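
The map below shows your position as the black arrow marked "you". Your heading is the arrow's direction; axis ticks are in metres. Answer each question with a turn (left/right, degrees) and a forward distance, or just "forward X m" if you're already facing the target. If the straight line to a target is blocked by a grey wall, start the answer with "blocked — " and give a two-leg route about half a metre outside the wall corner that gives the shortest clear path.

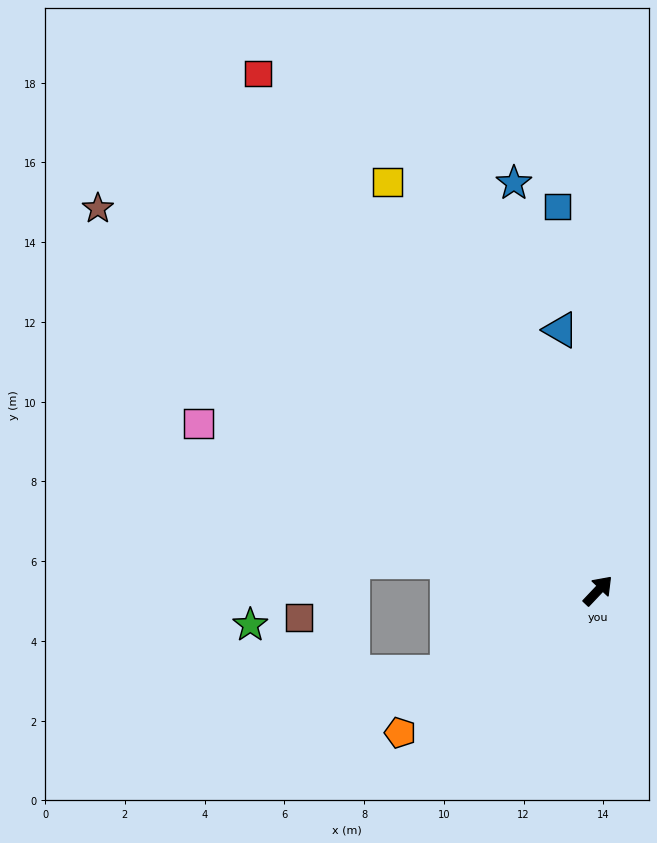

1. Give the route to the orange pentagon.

turn left 169°, forward 6.1 m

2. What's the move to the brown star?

turn left 96°, forward 15.8 m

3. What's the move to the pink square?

turn left 111°, forward 10.9 m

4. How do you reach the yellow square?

turn left 71°, forward 11.5 m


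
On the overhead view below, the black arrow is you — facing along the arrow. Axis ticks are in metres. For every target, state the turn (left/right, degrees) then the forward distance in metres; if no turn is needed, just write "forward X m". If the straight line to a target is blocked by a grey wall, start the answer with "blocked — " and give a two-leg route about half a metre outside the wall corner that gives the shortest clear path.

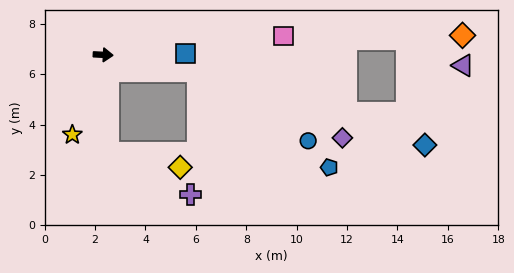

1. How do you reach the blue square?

turn left 4°, forward 3.3 m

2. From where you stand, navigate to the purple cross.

blocked — turn right 84°, forward 3.9 m, then turn left 60°, forward 3.7 m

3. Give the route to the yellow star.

turn right 108°, forward 3.4 m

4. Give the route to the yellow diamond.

blocked — turn right 84°, forward 3.9 m, then turn left 75°, forward 2.9 m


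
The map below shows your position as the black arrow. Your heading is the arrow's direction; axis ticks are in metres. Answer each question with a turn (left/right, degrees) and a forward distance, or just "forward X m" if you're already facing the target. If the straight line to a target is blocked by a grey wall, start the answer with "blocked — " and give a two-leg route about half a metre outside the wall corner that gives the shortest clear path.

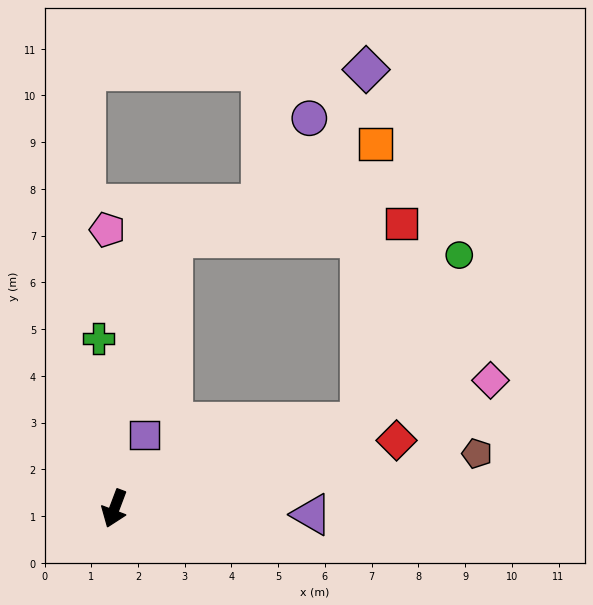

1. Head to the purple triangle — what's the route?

turn left 109°, forward 4.2 m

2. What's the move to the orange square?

blocked — turn left 130°, forward 5.6 m, then turn left 67°, forward 6.0 m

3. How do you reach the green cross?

turn right 154°, forward 3.7 m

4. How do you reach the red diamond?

turn left 124°, forward 6.2 m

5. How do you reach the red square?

blocked — turn left 130°, forward 5.6 m, then turn left 59°, forward 4.4 m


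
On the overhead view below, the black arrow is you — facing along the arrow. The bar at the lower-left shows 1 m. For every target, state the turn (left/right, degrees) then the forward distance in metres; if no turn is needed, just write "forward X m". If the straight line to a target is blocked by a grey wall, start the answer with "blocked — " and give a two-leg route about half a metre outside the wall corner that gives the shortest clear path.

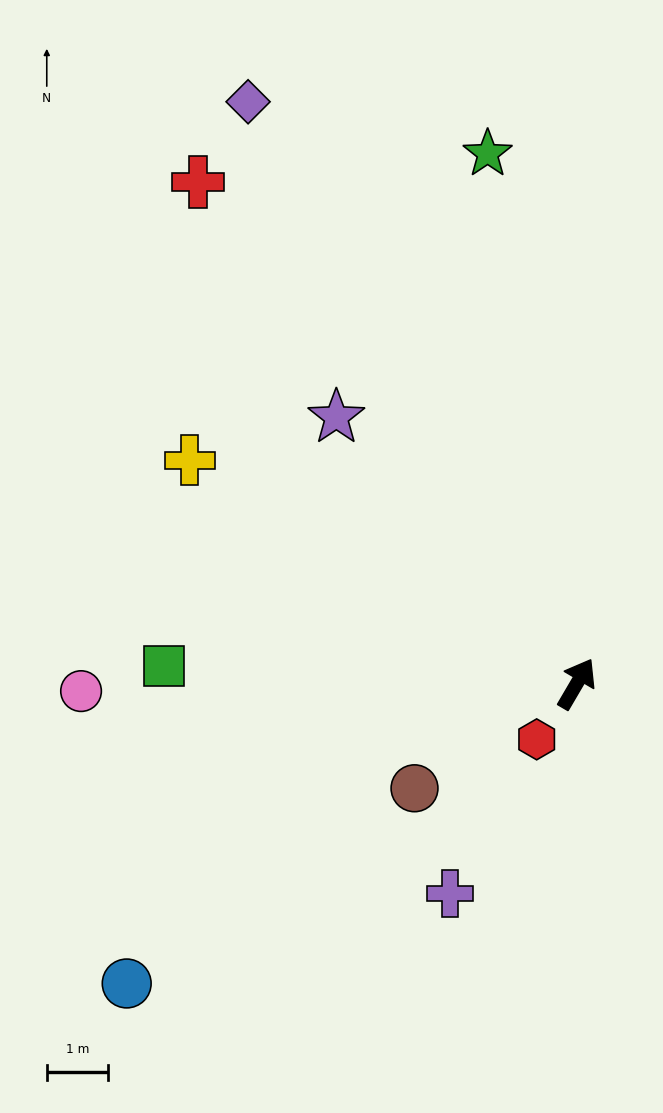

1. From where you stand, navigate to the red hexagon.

turn left 175°, forward 1.1 m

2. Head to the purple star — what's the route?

turn left 72°, forward 5.8 m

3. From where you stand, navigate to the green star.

turn left 40°, forward 8.7 m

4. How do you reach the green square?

turn left 118°, forward 6.7 m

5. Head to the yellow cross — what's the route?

turn left 90°, forward 7.2 m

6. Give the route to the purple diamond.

turn left 60°, forward 10.8 m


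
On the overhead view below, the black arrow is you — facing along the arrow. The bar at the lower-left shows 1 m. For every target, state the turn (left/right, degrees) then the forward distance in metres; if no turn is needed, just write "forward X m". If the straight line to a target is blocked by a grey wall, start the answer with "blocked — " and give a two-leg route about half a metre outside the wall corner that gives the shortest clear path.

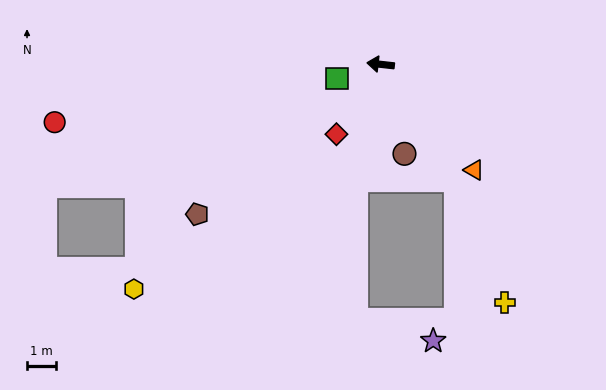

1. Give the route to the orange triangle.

turn left 138°, forward 4.8 m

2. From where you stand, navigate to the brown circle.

turn left 111°, forward 3.1 m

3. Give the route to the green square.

turn left 24°, forward 1.6 m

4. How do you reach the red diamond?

turn left 64°, forward 2.8 m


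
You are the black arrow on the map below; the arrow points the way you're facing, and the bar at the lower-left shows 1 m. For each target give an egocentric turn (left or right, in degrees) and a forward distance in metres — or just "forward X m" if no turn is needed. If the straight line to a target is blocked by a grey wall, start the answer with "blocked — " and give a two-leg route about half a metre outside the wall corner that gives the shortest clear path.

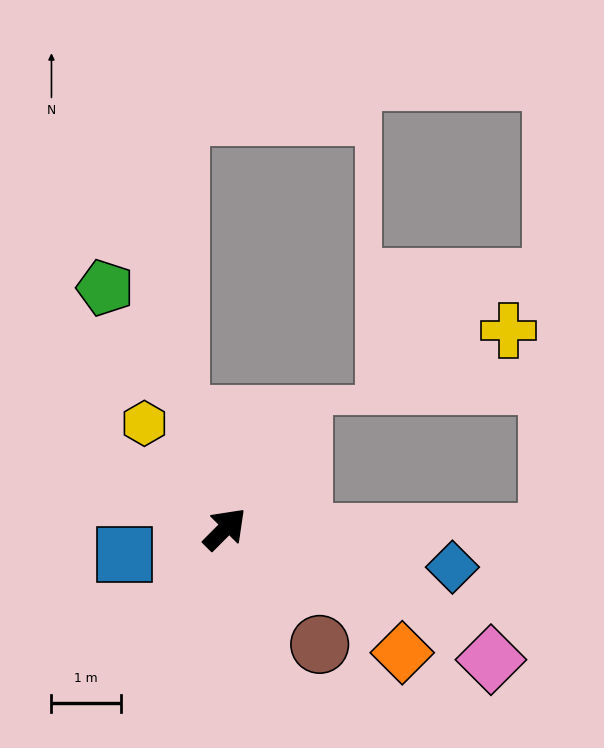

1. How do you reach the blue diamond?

turn right 55°, forward 3.3 m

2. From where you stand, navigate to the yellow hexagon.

turn left 82°, forward 1.9 m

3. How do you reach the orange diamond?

turn right 80°, forward 3.1 m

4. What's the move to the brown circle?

turn right 96°, forward 2.2 m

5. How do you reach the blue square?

turn left 149°, forward 1.5 m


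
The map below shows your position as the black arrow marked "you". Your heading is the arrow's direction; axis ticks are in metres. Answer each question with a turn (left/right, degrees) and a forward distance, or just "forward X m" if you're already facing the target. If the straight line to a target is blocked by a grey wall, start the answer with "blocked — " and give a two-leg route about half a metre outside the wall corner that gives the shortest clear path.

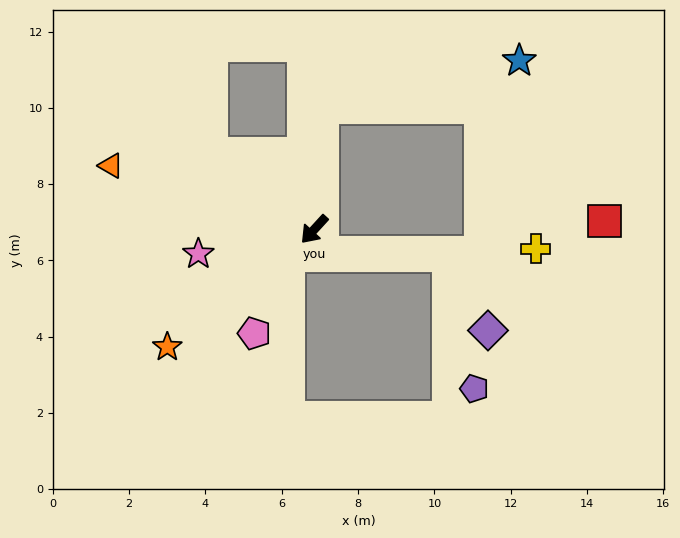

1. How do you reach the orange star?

turn right 9°, forward 4.9 m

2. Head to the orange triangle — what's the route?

turn right 65°, forward 5.6 m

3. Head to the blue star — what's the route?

blocked — turn right 142°, forward 3.2 m, then turn right 72°, forward 5.3 m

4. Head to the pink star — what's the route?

turn right 36°, forward 3.1 m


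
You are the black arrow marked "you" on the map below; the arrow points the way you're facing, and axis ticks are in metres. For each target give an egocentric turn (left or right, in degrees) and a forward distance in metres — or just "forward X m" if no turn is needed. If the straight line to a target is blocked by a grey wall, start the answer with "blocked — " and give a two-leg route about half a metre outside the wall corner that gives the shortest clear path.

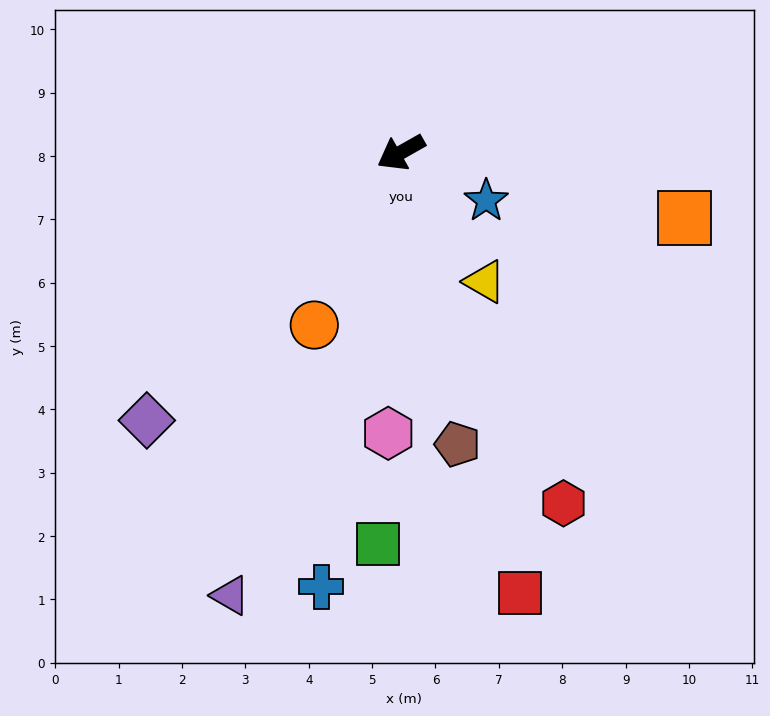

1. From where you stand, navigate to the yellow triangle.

turn left 93°, forward 2.4 m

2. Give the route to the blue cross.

turn left 50°, forward 7.0 m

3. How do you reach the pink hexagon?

turn left 58°, forward 4.4 m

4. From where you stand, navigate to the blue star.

turn left 121°, forward 1.5 m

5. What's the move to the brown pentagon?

turn left 71°, forward 4.7 m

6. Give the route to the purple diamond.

turn left 17°, forward 5.8 m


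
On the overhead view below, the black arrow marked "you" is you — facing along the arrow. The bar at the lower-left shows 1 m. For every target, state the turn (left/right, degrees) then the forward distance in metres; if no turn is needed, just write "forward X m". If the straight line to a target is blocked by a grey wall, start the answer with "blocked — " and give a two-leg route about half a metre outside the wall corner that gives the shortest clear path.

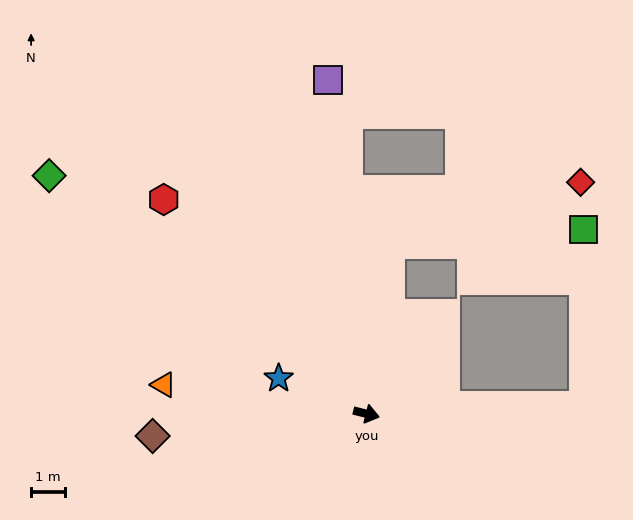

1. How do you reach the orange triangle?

turn right 174°, forward 6.0 m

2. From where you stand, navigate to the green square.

blocked — turn left 16°, forward 6.4 m, then turn left 88°, forward 5.2 m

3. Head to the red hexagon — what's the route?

turn left 148°, forward 8.6 m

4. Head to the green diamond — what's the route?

turn left 157°, forward 11.6 m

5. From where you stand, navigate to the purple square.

turn left 111°, forward 9.9 m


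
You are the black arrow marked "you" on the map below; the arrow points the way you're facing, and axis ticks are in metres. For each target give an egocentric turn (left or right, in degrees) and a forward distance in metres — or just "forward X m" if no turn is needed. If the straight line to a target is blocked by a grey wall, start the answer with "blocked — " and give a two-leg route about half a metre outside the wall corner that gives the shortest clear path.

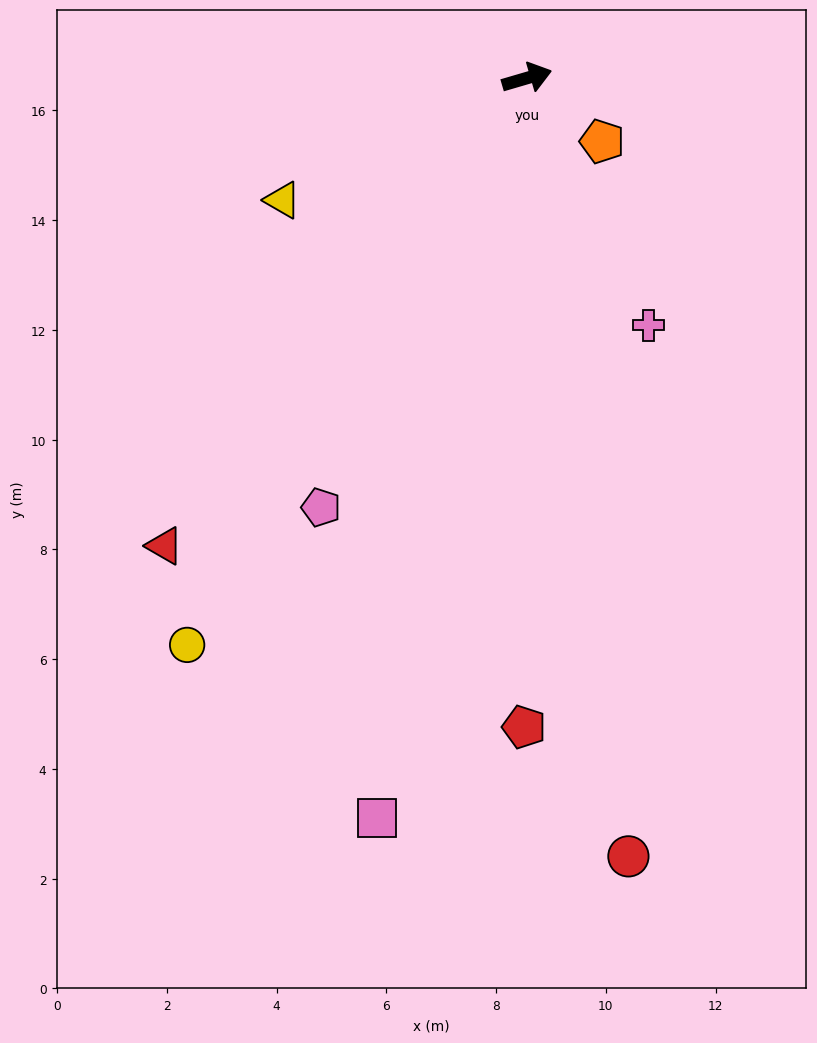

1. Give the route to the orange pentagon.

turn right 56°, forward 1.8 m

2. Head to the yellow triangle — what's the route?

turn right 170°, forward 5.0 m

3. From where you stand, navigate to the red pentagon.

turn right 107°, forward 11.8 m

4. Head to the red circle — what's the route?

turn right 99°, forward 14.3 m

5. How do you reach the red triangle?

turn right 144°, forward 10.8 m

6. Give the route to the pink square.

turn right 118°, forward 13.8 m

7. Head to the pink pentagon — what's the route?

turn right 132°, forward 8.7 m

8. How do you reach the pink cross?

turn right 80°, forward 5.0 m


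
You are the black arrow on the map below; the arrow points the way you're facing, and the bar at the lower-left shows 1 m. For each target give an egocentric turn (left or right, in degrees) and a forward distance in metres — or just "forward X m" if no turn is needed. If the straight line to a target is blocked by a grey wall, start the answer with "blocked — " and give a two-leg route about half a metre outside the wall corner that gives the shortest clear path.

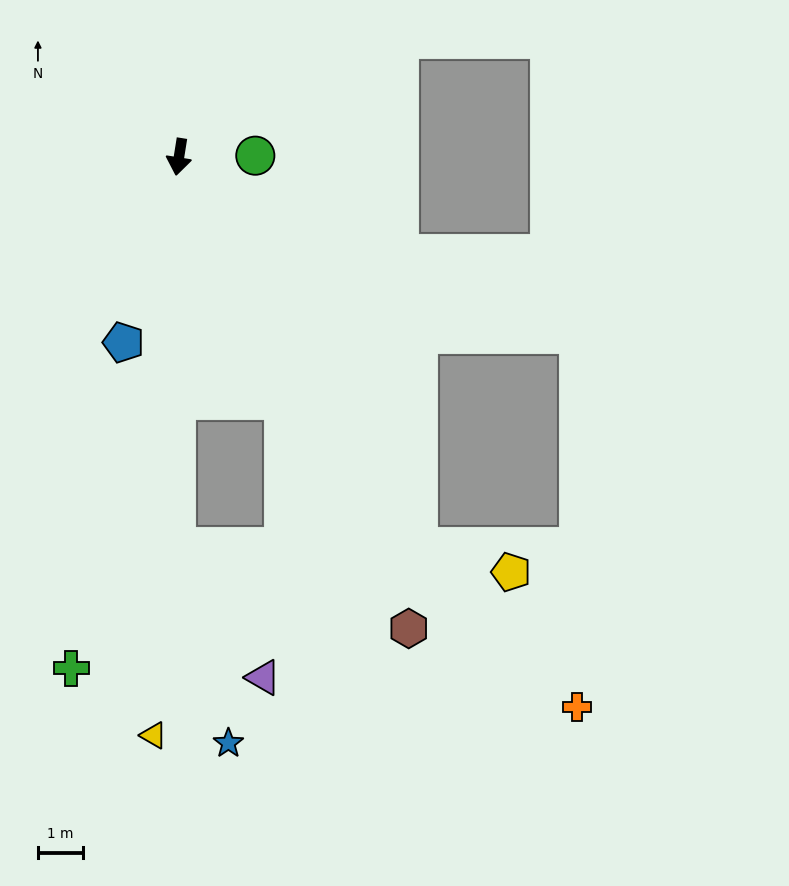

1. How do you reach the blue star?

blocked — turn left 9°, forward 8.7 m, then turn left 15°, forward 4.5 m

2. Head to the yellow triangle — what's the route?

turn left 7°, forward 12.9 m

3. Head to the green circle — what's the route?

turn left 100°, forward 1.7 m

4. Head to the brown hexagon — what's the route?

turn left 35°, forward 11.6 m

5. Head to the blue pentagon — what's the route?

turn right 8°, forward 4.3 m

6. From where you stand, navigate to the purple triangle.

blocked — turn left 9°, forward 8.7 m, then turn left 33°, forward 3.5 m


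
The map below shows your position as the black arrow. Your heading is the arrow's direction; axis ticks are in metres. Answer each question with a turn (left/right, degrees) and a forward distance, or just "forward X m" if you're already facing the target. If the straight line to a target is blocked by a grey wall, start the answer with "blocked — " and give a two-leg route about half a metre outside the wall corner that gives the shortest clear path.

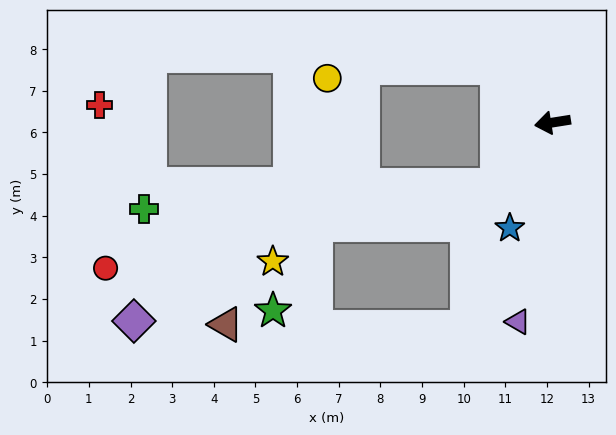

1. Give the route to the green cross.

blocked — turn left 40°, forward 2.0 m, then turn right 45°, forward 8.5 m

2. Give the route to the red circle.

blocked — turn left 40°, forward 2.0 m, then turn right 37°, forward 9.6 m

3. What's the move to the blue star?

turn left 59°, forward 2.7 m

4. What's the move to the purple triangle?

turn left 71°, forward 4.9 m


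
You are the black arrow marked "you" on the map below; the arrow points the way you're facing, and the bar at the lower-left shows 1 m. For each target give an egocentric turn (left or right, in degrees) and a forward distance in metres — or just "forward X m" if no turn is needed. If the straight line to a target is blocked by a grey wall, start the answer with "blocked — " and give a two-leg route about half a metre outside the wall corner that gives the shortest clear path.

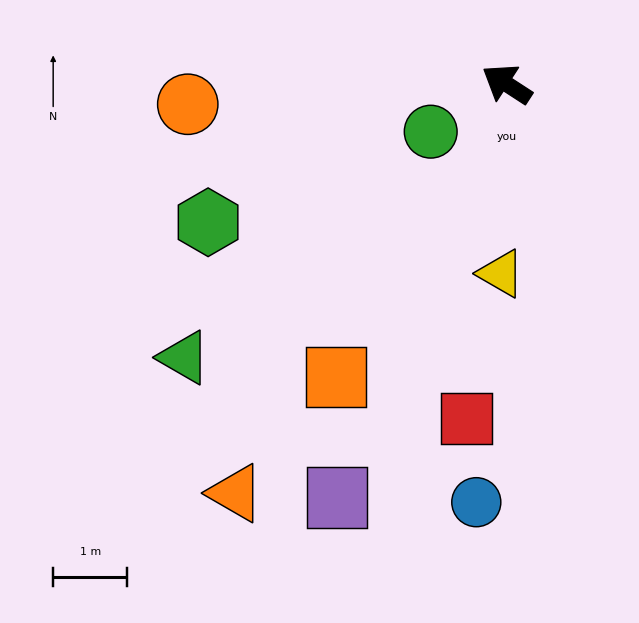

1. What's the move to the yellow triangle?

turn left 121°, forward 2.6 m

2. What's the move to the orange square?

turn left 93°, forward 4.6 m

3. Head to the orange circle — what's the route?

turn left 37°, forward 4.3 m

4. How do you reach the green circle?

turn left 65°, forward 1.2 m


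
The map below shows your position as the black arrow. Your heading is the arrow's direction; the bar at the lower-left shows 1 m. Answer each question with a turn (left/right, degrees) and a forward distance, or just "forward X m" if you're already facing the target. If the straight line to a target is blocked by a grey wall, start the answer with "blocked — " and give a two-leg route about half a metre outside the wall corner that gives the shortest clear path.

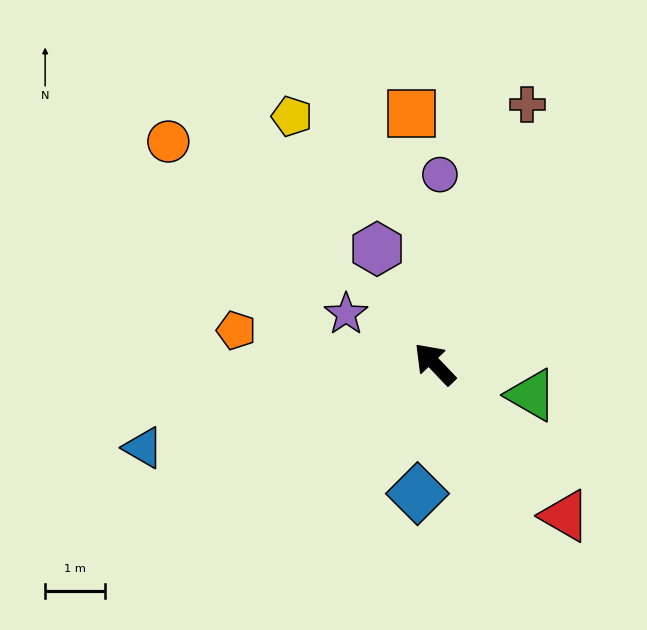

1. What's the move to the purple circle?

turn right 45°, forward 3.2 m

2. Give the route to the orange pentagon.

turn left 37°, forward 3.4 m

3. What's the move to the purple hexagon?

turn right 17°, forward 2.1 m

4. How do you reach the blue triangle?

turn left 62°, forward 5.0 m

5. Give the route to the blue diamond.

turn left 129°, forward 2.2 m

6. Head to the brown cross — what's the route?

turn right 63°, forward 4.6 m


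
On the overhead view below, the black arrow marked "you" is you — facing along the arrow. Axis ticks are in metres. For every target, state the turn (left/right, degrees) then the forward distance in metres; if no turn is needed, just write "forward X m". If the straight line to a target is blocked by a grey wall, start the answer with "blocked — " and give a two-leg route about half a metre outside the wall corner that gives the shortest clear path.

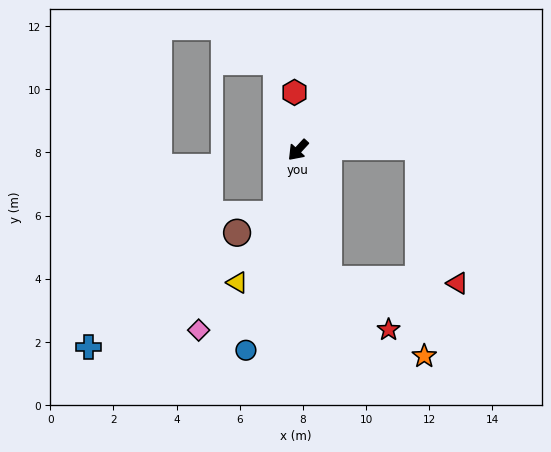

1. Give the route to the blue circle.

turn left 28°, forward 6.5 m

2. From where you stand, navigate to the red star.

blocked — turn left 56°, forward 4.2 m, then turn left 36°, forward 2.5 m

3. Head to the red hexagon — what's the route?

turn right 134°, forward 1.8 m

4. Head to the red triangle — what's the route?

blocked — turn left 56°, forward 4.2 m, then turn left 75°, forward 4.1 m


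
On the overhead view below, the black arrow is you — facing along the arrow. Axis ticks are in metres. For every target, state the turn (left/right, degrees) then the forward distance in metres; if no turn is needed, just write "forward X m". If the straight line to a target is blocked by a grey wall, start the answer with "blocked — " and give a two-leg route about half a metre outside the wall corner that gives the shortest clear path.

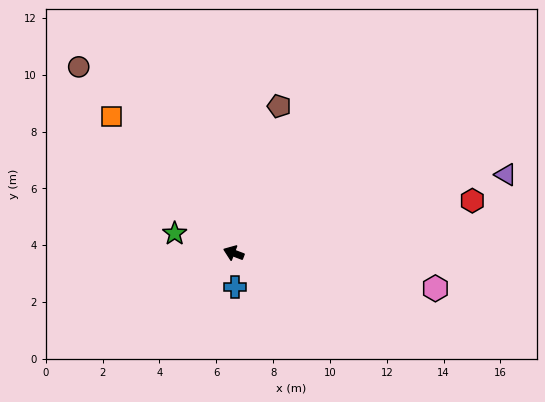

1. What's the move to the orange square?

turn right 27°, forward 6.5 m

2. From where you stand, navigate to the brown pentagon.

turn right 86°, forward 5.4 m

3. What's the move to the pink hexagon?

turn right 169°, forward 7.2 m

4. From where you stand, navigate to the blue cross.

turn left 113°, forward 1.2 m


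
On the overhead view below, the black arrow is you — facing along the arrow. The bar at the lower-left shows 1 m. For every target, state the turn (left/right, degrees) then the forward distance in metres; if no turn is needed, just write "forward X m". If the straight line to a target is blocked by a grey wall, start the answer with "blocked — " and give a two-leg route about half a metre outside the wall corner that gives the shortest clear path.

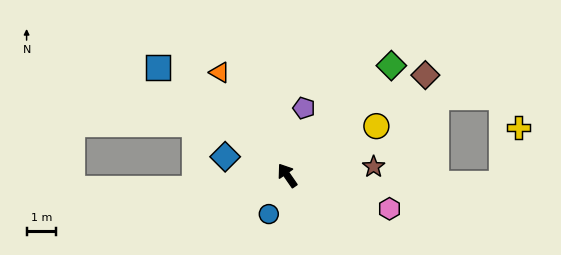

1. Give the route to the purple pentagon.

turn right 49°, forward 2.3 m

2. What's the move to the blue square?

turn left 16°, forward 5.7 m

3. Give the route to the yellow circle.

turn right 96°, forward 3.4 m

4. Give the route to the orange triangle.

forward 4.2 m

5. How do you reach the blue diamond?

turn left 39°, forward 2.2 m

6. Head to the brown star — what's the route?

turn right 119°, forward 2.9 m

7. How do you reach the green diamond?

turn right 78°, forward 5.1 m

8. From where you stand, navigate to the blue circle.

turn left 120°, forward 1.4 m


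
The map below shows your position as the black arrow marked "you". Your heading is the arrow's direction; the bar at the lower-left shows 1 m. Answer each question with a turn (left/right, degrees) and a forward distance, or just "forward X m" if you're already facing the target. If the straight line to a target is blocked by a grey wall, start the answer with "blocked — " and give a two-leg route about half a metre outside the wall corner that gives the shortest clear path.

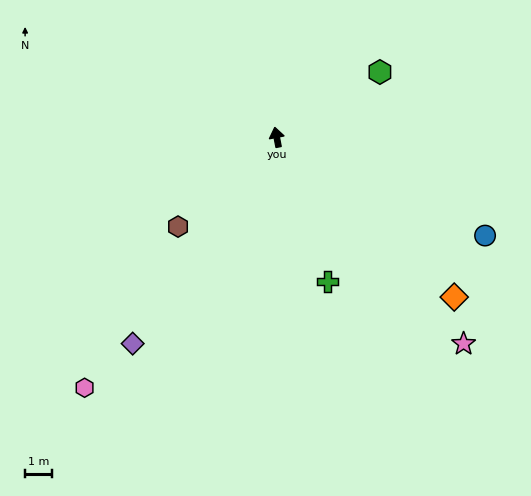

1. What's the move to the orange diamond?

turn right 143°, forward 8.8 m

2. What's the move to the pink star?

turn right 149°, forward 10.3 m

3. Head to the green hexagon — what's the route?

turn right 69°, forward 4.5 m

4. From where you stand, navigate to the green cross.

turn right 171°, forward 5.7 m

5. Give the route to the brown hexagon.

turn left 121°, forward 4.9 m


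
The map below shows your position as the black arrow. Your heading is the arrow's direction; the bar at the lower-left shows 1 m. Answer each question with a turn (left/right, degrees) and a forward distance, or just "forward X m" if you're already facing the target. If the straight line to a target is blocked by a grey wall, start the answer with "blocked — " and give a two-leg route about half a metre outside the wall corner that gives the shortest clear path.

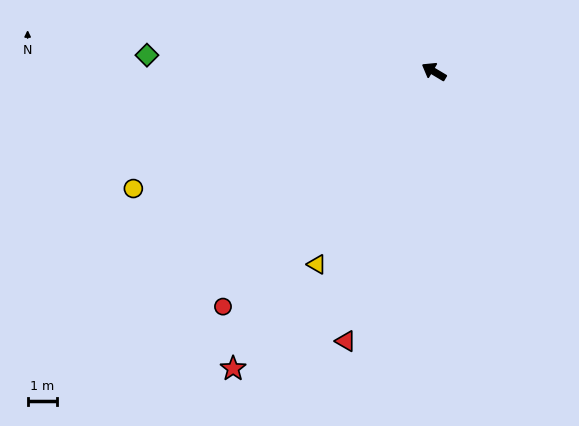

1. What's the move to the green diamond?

turn left 28°, forward 9.8 m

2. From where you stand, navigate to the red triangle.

turn left 103°, forward 9.7 m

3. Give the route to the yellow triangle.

turn left 90°, forward 7.7 m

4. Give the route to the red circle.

turn left 79°, forward 10.8 m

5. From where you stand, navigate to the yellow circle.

turn left 52°, forward 11.0 m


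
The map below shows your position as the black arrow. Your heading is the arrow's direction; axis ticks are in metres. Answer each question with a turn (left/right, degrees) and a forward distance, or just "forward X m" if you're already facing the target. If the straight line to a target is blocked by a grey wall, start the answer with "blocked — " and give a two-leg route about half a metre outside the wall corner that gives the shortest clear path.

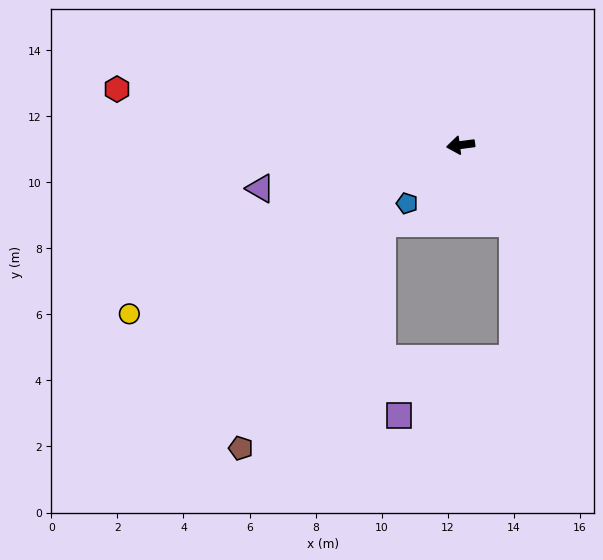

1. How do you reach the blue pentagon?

turn left 40°, forward 2.4 m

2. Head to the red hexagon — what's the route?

turn right 17°, forward 10.5 m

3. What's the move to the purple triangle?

turn left 5°, forward 6.2 m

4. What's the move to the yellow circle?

turn left 19°, forward 11.2 m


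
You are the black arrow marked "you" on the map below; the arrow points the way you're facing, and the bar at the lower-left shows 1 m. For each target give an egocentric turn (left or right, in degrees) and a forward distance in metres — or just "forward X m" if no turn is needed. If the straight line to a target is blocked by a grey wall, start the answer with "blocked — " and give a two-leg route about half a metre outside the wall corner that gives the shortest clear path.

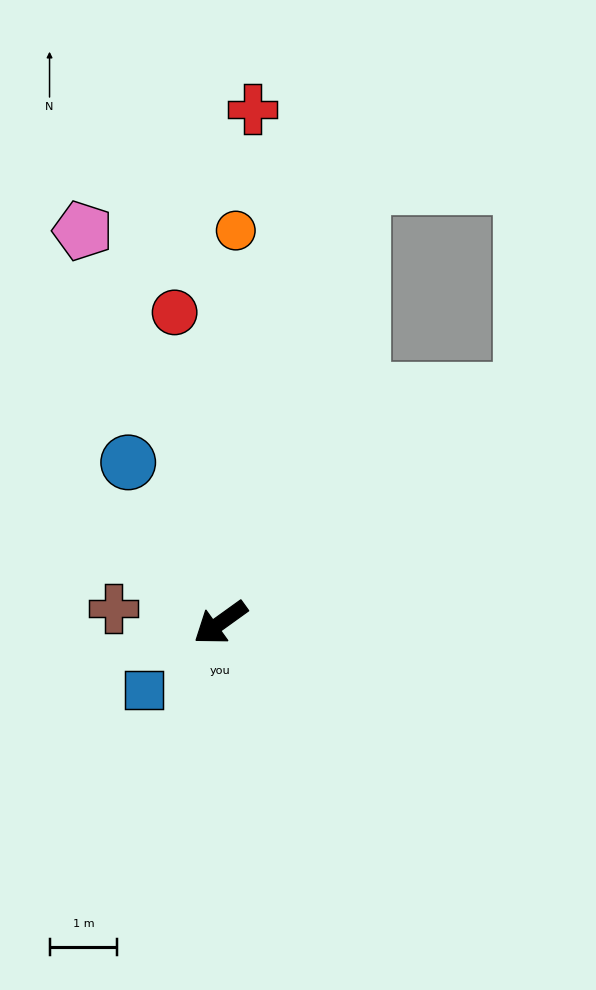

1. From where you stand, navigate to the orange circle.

turn right 128°, forward 5.8 m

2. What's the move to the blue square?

turn left 6°, forward 1.5 m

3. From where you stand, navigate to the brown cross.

turn right 43°, forward 1.6 m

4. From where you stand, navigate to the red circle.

turn right 117°, forward 4.6 m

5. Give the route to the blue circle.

turn right 96°, forward 2.7 m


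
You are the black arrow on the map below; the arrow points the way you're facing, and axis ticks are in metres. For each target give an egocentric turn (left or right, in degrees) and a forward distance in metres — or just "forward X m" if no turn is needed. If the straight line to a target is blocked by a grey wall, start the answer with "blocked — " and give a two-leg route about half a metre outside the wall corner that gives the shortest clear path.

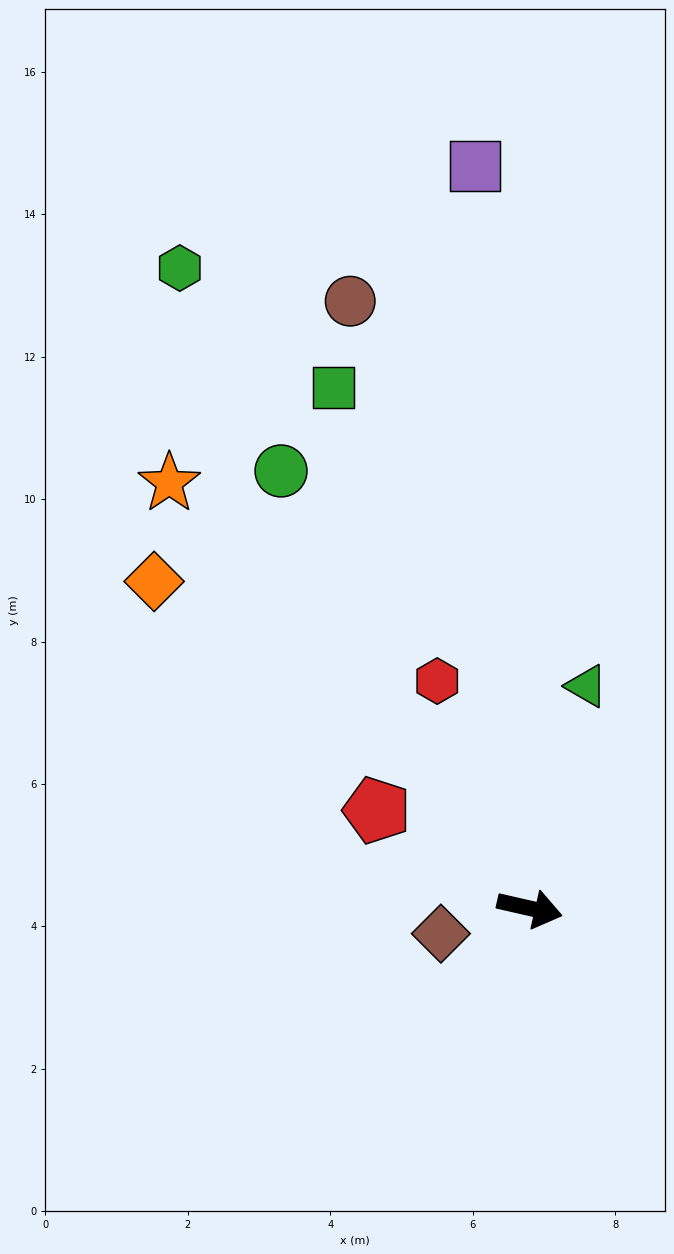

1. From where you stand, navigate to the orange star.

turn left 143°, forward 7.8 m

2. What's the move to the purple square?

turn left 107°, forward 10.4 m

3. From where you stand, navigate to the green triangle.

turn left 89°, forward 3.2 m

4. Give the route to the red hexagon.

turn left 125°, forward 3.4 m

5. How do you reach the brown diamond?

turn right 151°, forward 1.3 m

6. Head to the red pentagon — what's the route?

turn left 160°, forward 2.6 m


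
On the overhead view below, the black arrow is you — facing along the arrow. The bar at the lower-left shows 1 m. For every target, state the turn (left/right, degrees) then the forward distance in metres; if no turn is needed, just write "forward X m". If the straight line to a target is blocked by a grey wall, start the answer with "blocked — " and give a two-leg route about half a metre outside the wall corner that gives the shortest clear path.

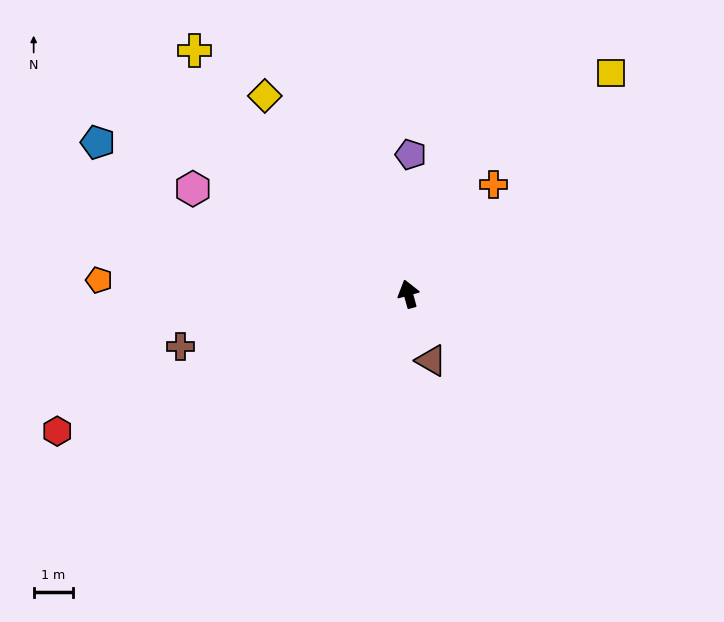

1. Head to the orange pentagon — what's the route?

turn left 72°, forward 7.9 m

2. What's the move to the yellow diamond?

turn left 21°, forward 6.2 m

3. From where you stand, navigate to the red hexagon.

turn left 96°, forward 9.6 m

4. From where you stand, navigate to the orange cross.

turn right 53°, forward 3.5 m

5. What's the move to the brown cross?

turn left 88°, forward 6.0 m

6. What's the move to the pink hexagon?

turn left 49°, forward 6.1 m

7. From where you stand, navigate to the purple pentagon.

turn right 16°, forward 3.5 m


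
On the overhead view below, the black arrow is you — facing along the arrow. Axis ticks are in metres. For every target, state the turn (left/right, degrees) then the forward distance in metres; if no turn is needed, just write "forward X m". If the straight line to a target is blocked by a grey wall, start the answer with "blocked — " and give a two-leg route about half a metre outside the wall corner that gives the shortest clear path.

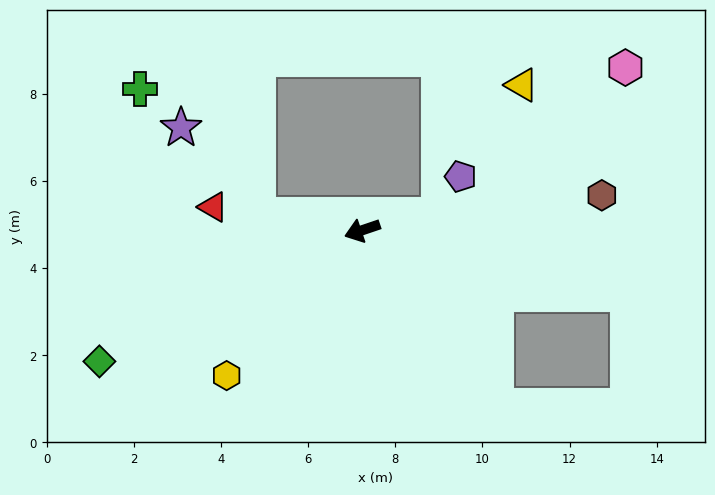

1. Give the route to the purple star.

blocked — turn right 27°, forward 2.4 m, then turn right 41°, forward 2.7 m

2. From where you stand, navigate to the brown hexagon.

turn left 170°, forward 5.6 m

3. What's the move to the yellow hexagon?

turn left 28°, forward 4.6 m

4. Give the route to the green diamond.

turn left 8°, forward 6.7 m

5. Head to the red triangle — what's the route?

turn right 28°, forward 3.5 m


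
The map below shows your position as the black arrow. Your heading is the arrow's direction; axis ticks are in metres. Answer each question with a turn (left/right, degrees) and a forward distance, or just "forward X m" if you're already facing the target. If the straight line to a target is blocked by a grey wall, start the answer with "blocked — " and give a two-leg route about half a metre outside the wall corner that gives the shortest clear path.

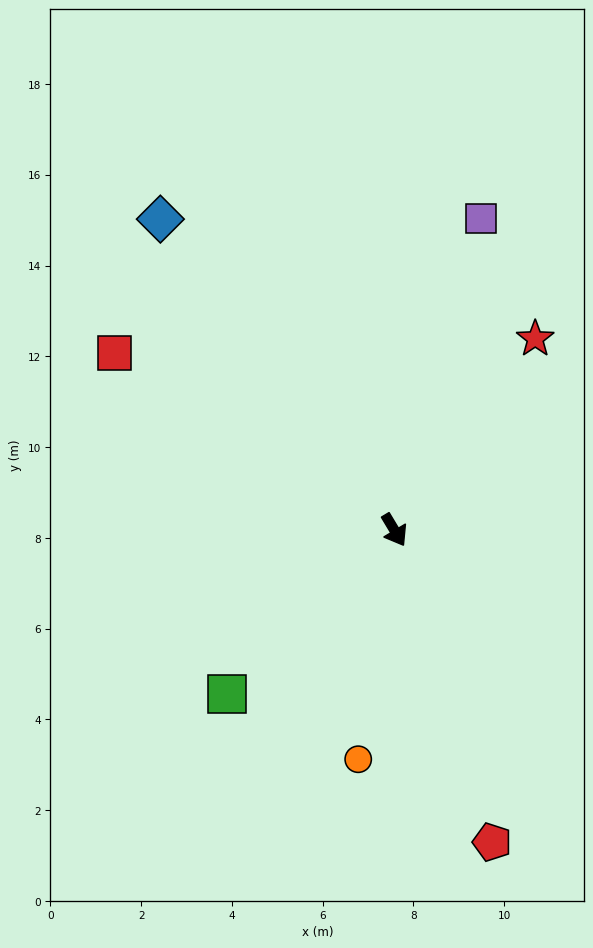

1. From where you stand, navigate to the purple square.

turn left 134°, forward 7.1 m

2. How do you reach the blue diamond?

turn right 174°, forward 8.6 m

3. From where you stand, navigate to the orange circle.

turn right 40°, forward 5.1 m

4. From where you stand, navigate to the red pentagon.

turn right 14°, forward 7.2 m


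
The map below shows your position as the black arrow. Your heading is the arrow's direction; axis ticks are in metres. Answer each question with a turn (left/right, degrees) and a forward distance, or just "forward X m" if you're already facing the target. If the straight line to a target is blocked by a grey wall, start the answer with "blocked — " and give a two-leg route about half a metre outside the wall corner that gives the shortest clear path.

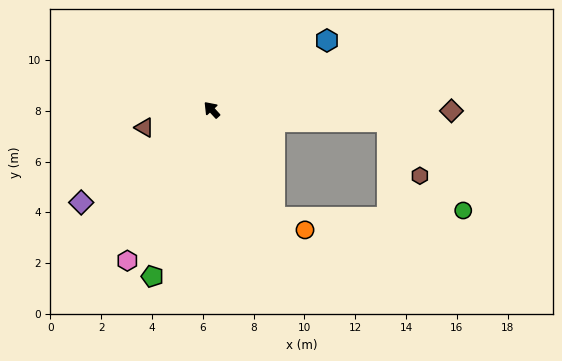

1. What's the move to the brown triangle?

turn left 62°, forward 2.7 m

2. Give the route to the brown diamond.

turn right 133°, forward 9.4 m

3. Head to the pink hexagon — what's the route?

turn left 108°, forward 6.8 m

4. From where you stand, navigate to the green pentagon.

turn left 118°, forward 7.0 m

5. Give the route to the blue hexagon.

turn right 102°, forward 5.3 m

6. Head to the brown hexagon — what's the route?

blocked — turn right 136°, forward 7.0 m, then turn right 56°, forward 2.5 m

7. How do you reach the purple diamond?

turn left 83°, forward 6.3 m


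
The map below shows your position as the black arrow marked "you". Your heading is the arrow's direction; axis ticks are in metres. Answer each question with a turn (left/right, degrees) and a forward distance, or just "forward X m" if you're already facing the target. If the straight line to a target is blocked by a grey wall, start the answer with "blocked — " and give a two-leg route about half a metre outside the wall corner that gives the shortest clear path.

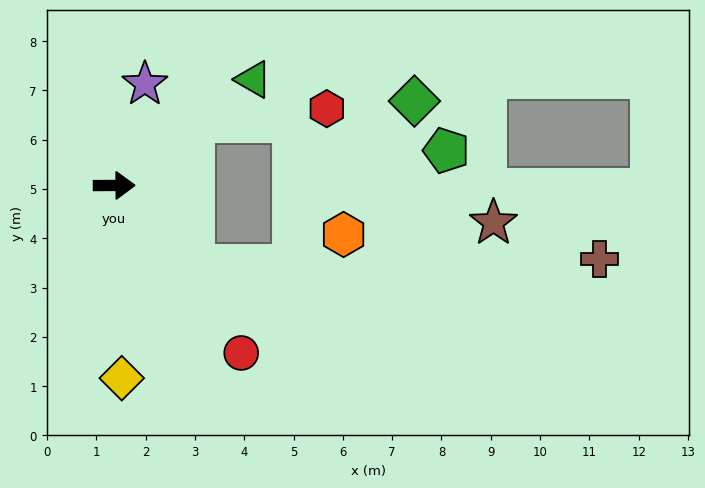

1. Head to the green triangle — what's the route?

turn left 37°, forward 3.5 m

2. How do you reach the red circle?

turn right 53°, forward 4.3 m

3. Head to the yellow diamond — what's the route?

turn right 88°, forward 3.9 m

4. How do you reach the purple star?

turn left 73°, forward 2.2 m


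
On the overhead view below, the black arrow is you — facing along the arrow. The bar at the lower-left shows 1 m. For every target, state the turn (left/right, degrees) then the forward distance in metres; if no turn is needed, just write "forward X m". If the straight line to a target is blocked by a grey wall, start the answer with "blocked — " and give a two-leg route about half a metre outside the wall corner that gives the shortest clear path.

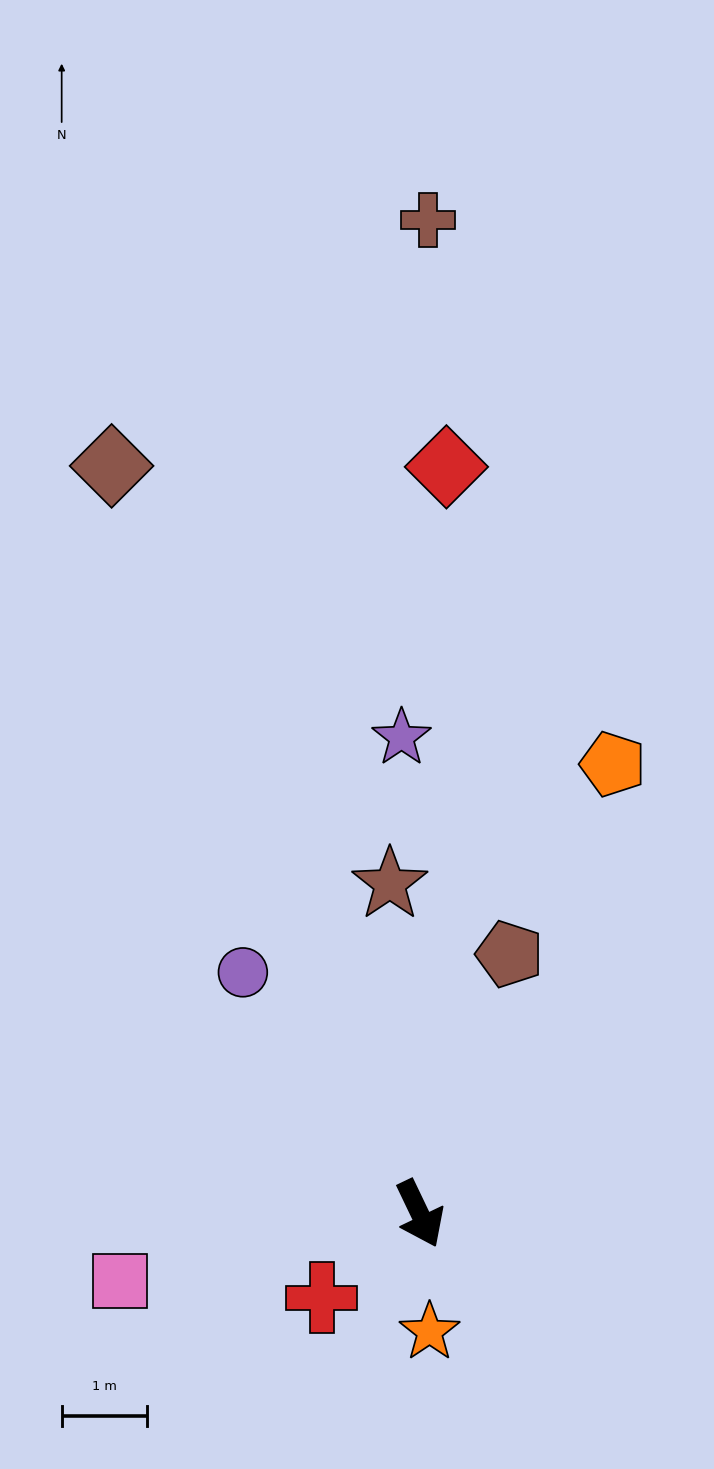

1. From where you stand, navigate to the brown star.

turn left 160°, forward 3.9 m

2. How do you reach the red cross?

turn right 75°, forward 1.5 m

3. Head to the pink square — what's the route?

turn right 103°, forward 3.6 m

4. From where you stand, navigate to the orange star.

turn right 21°, forward 1.4 m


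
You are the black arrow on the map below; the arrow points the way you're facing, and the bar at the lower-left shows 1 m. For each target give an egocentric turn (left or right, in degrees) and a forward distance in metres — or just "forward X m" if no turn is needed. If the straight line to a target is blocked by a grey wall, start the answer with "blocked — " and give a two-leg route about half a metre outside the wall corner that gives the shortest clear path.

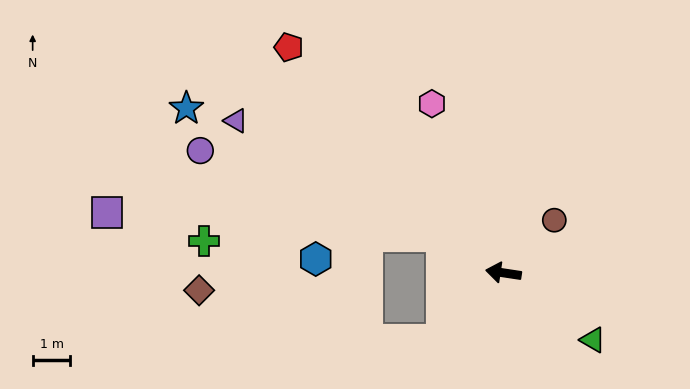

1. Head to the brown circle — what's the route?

turn right 125°, forward 1.9 m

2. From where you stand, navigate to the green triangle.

turn left 152°, forward 3.0 m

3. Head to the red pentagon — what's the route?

turn right 38°, forward 8.2 m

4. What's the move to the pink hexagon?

turn right 58°, forward 4.9 m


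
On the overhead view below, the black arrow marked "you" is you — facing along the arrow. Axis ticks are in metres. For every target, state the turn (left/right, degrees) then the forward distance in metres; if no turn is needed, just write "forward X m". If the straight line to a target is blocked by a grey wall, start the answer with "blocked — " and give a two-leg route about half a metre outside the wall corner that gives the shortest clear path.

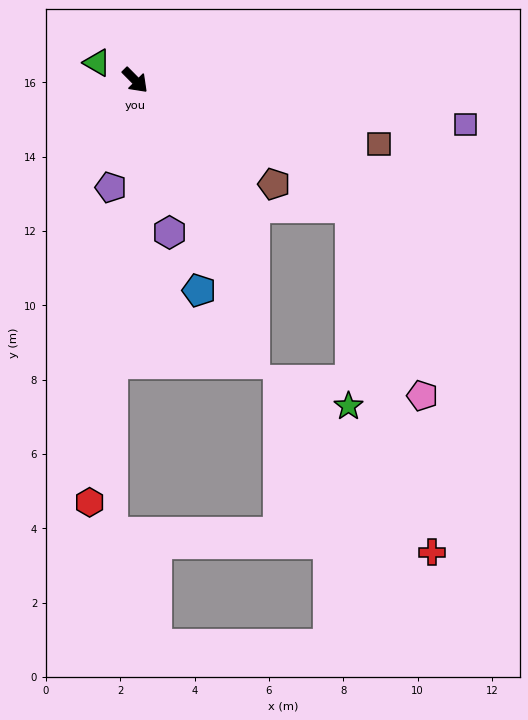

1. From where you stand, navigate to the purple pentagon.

turn right 58°, forward 3.0 m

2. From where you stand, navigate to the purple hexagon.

turn right 32°, forward 4.2 m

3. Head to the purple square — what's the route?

turn left 38°, forward 9.0 m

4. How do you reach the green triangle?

turn right 160°, forward 1.1 m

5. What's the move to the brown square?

turn left 31°, forward 6.8 m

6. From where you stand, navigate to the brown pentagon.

turn left 8°, forward 4.7 m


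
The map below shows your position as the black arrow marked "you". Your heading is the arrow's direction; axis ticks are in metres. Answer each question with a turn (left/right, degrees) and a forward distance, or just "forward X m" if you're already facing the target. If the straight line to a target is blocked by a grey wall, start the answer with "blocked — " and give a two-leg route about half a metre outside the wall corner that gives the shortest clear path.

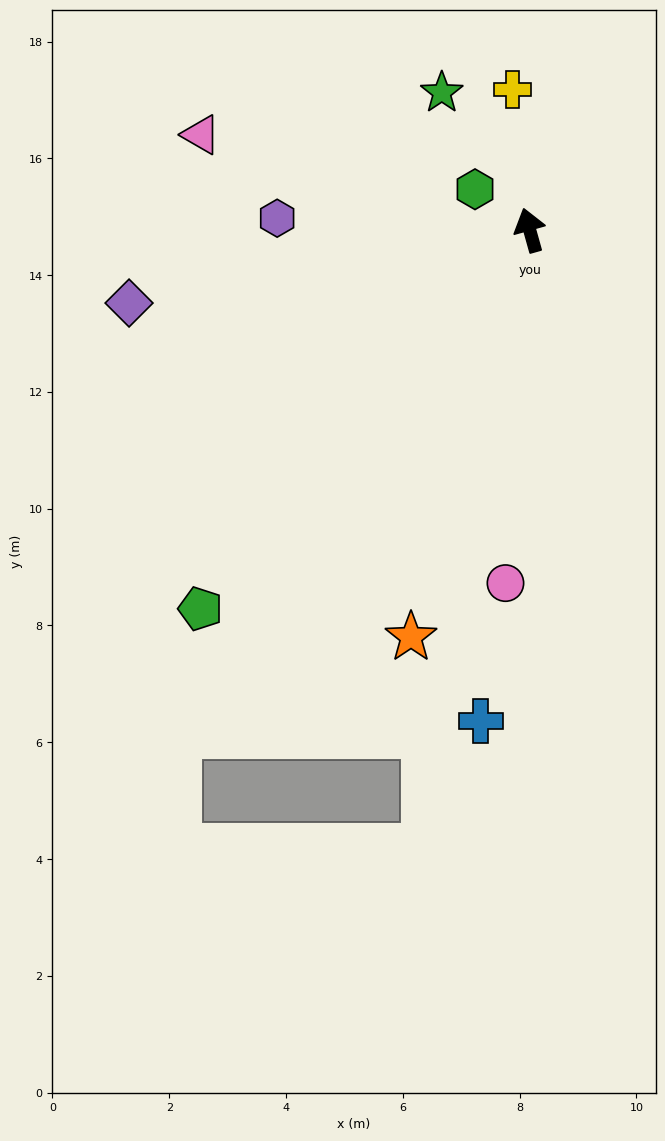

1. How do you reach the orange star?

turn left 148°, forward 7.3 m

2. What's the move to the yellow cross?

turn right 9°, forward 2.4 m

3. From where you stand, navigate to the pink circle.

turn left 160°, forward 6.1 m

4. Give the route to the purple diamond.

turn left 85°, forward 7.0 m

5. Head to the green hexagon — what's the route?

turn left 38°, forward 1.2 m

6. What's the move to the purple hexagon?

turn left 72°, forward 4.3 m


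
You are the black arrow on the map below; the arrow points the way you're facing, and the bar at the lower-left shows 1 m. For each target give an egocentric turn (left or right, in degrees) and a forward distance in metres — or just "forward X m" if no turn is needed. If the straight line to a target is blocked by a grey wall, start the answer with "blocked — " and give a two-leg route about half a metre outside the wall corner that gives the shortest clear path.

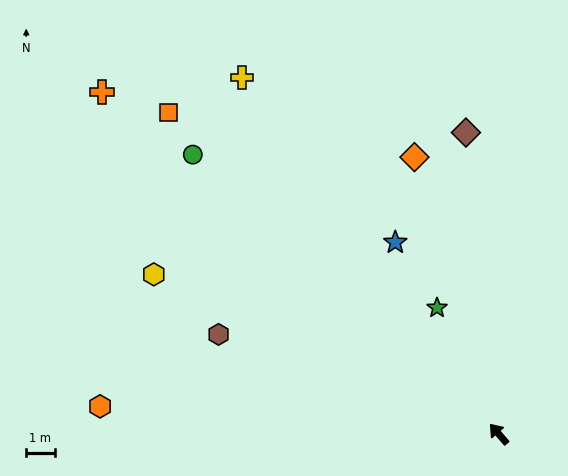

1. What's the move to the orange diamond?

turn right 24°, forward 10.2 m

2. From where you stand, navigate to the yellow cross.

turn right 5°, forward 15.5 m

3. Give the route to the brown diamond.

turn right 35°, forward 10.7 m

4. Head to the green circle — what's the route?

turn left 7°, forward 14.6 m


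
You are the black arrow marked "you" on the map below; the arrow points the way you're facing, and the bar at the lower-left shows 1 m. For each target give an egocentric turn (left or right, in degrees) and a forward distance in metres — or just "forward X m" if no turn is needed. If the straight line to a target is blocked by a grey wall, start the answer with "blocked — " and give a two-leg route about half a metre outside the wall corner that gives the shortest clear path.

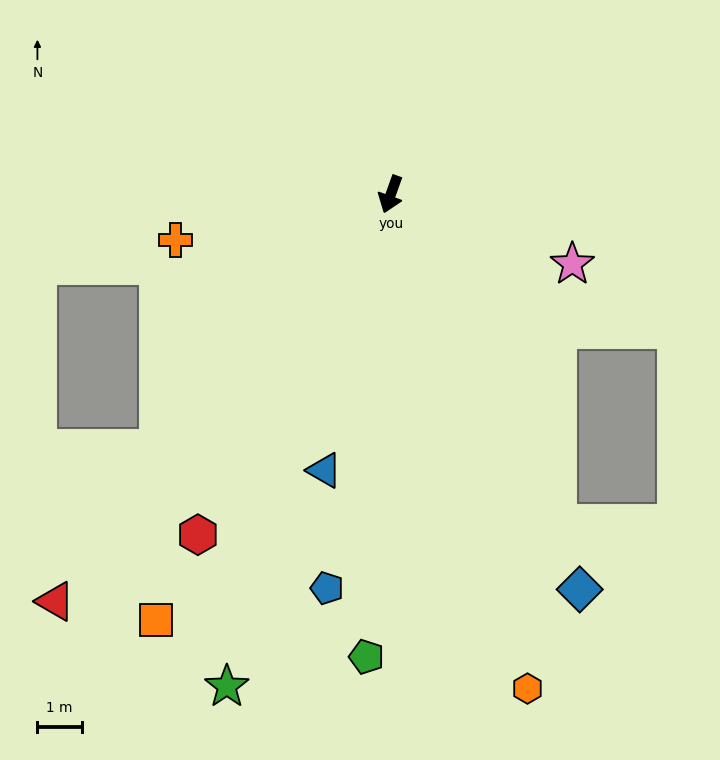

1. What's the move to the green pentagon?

turn left 17°, forward 10.5 m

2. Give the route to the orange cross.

turn right 58°, forward 5.0 m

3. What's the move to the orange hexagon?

turn left 35°, forward 11.6 m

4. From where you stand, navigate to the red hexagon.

turn right 10°, forward 8.8 m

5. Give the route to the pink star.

turn left 89°, forward 4.4 m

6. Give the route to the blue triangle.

turn left 6°, forward 6.4 m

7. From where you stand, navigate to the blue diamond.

turn left 45°, forward 9.9 m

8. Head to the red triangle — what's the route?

turn right 20°, forward 11.9 m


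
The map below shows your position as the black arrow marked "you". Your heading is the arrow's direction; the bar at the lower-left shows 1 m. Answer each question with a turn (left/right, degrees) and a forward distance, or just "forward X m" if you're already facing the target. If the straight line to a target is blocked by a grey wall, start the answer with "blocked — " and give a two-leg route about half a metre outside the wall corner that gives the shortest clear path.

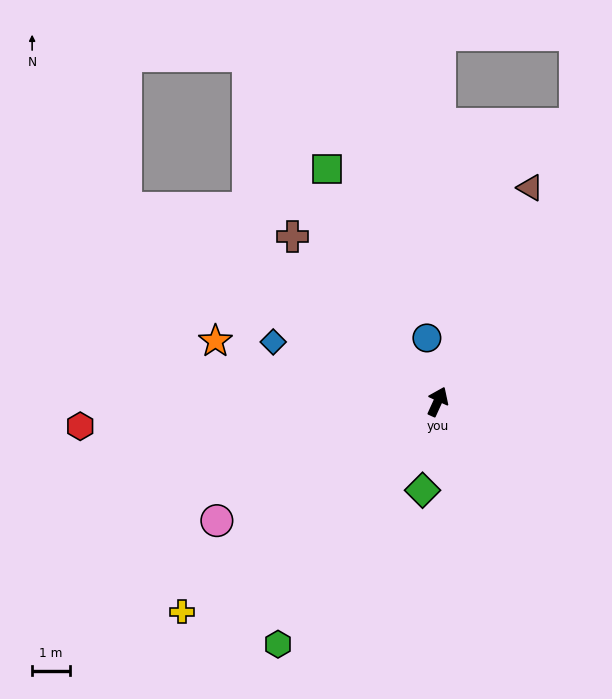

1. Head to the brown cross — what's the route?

turn left 66°, forward 5.9 m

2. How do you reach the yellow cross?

turn left 154°, forward 8.9 m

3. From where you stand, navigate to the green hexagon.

turn left 171°, forward 7.8 m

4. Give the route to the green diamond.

turn right 165°, forward 2.4 m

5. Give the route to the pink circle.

turn left 143°, forward 6.7 m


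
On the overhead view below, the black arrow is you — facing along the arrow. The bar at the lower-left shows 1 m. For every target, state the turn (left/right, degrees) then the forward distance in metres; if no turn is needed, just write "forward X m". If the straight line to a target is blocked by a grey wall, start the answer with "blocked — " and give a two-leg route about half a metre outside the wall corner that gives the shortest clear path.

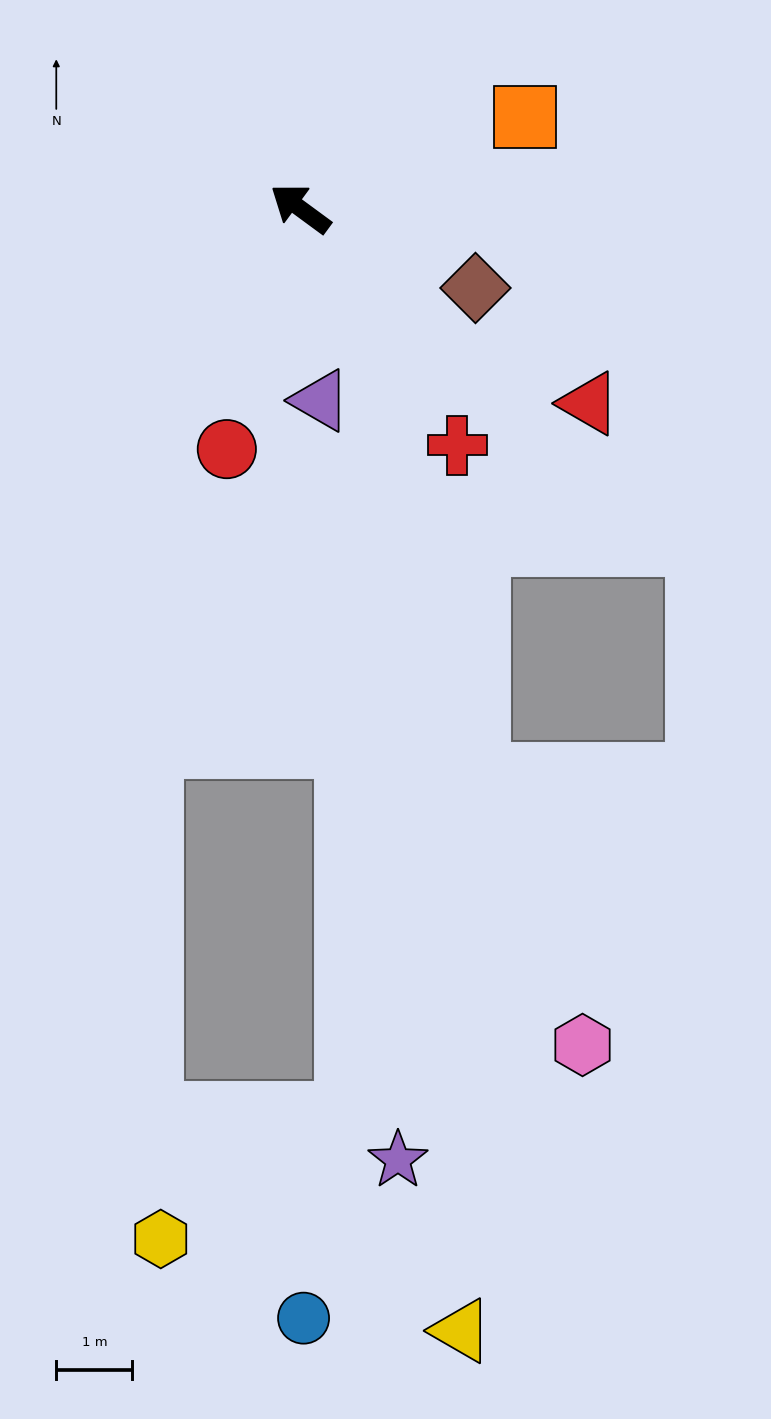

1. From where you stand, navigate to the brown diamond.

turn right 168°, forward 2.5 m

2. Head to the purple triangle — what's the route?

turn left 132°, forward 2.5 m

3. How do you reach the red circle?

turn left 109°, forward 3.3 m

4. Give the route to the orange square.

turn right 122°, forward 3.2 m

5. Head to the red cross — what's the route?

turn left 160°, forward 3.7 m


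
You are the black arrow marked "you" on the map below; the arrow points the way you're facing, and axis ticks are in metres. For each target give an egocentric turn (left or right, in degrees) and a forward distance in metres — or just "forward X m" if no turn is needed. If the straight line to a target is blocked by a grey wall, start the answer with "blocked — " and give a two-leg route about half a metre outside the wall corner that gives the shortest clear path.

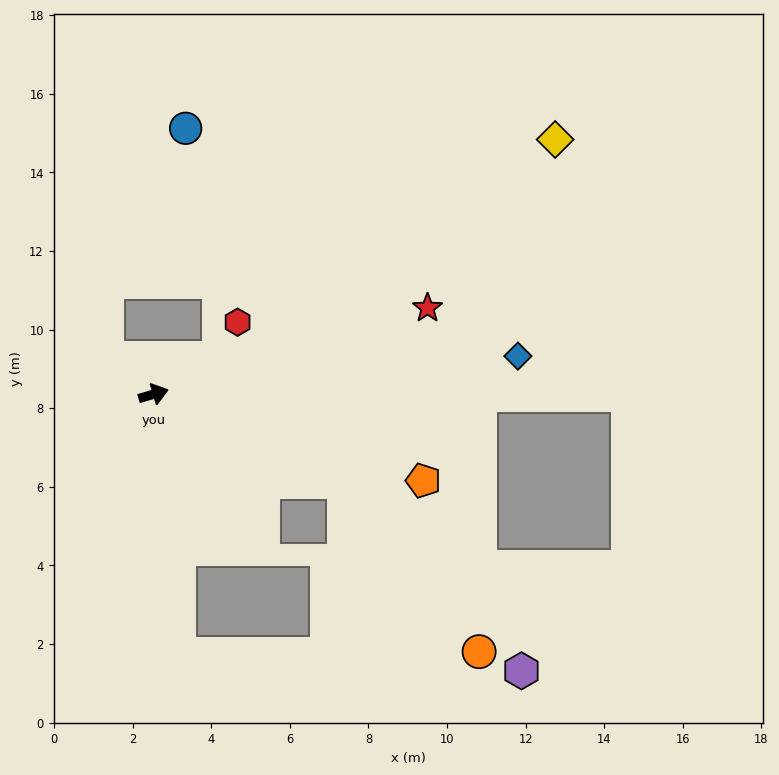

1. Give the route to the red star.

forward 7.3 m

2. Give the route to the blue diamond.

turn right 11°, forward 9.3 m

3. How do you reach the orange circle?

blocked — turn right 42°, forward 5.3 m, then turn right 26°, forward 5.5 m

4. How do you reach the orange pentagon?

turn right 34°, forward 7.2 m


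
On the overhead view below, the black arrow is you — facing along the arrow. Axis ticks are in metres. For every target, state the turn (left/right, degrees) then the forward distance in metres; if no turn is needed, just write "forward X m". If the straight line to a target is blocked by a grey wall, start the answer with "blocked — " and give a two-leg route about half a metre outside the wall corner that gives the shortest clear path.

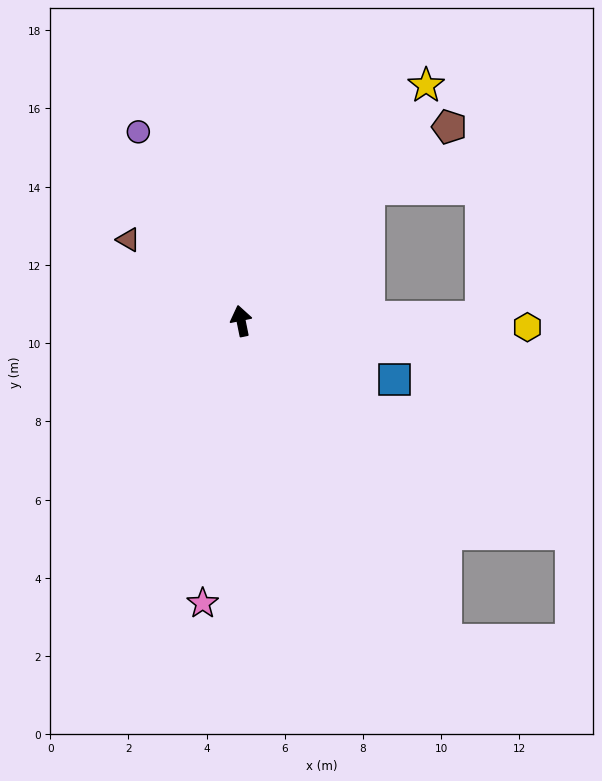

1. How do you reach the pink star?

turn left 161°, forward 7.3 m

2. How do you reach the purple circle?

turn left 17°, forward 5.5 m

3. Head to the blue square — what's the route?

turn right 122°, forward 4.2 m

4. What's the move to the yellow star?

turn right 50°, forward 7.7 m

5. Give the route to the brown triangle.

turn left 43°, forward 3.6 m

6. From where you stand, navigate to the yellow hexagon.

turn right 103°, forward 7.3 m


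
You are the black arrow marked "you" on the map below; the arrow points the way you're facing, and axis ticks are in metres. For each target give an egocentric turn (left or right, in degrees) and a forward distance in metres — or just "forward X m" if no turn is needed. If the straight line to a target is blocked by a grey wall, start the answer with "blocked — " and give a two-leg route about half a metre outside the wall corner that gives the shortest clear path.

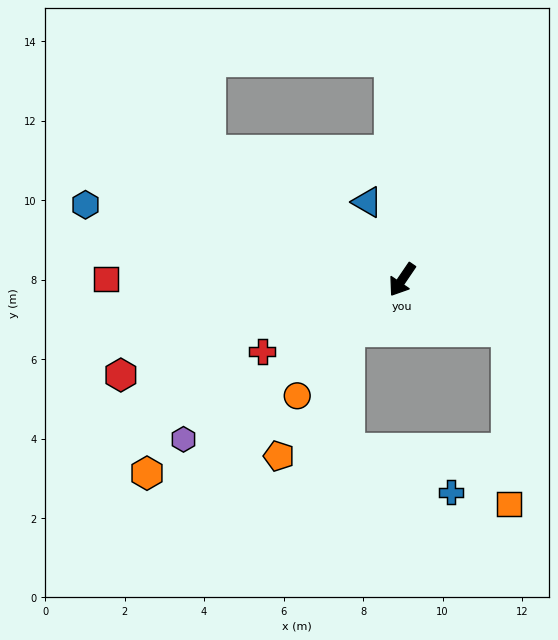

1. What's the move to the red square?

turn right 56°, forward 7.5 m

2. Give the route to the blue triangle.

turn right 122°, forward 2.1 m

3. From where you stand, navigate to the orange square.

blocked — turn left 99°, forward 2.9 m, then turn right 64°, forward 4.4 m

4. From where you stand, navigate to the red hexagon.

turn right 37°, forward 7.5 m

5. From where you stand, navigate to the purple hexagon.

turn right 20°, forward 6.8 m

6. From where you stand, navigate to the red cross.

turn right 29°, forward 4.0 m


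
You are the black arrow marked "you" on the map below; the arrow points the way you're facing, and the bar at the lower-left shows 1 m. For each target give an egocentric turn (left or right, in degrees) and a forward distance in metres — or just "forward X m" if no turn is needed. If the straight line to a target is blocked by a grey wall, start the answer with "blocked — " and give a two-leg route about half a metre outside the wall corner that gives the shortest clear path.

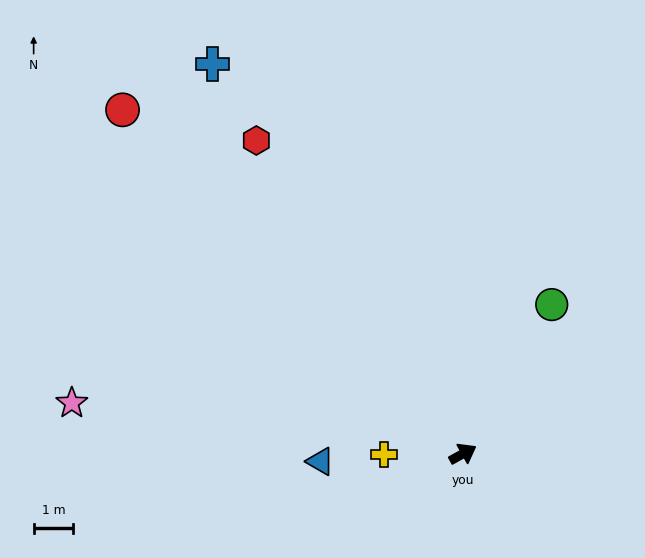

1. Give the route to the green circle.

turn left 30°, forward 4.4 m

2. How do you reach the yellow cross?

turn left 151°, forward 2.0 m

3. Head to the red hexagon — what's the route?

turn left 94°, forward 9.5 m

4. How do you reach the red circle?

turn left 106°, forward 12.2 m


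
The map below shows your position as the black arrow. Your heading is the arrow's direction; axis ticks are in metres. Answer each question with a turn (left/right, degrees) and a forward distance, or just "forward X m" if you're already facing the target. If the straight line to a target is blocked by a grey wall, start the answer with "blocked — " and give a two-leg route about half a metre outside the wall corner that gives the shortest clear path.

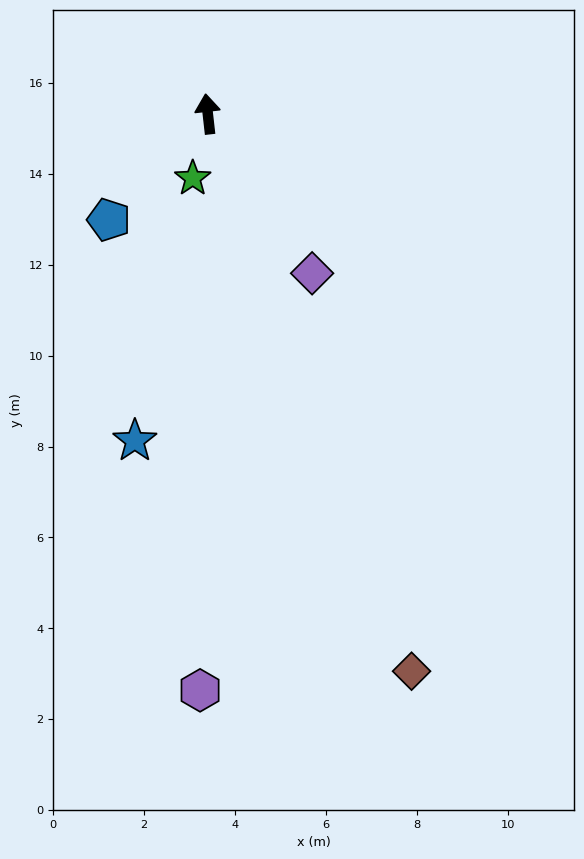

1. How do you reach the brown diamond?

turn right 166°, forward 13.1 m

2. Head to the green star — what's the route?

turn left 160°, forward 1.5 m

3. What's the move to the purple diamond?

turn right 153°, forward 4.2 m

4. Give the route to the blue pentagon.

turn left 131°, forward 3.2 m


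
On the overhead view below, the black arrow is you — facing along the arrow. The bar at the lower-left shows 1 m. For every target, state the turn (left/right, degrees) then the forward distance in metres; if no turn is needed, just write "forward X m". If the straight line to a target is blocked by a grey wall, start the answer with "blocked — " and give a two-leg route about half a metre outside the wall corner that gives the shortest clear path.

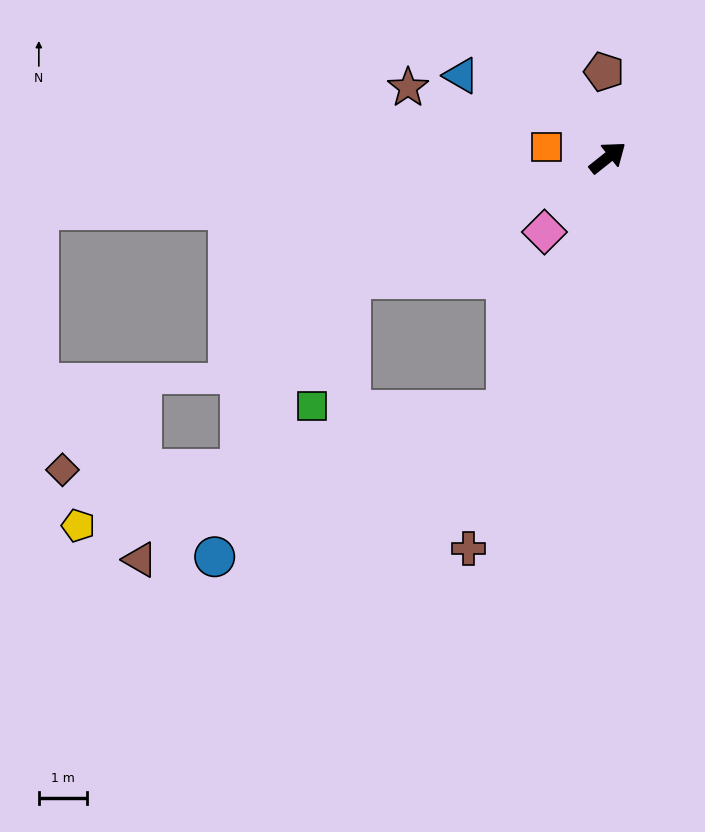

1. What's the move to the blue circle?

blocked — turn right 150°, forward 5.7 m, then turn right 42°, forward 6.8 m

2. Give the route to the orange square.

turn left 132°, forward 1.3 m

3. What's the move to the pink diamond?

turn right 169°, forward 2.0 m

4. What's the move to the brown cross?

turn right 148°, forward 8.6 m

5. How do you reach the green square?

blocked — turn left 167°, forward 5.9 m, then turn left 48°, forward 2.8 m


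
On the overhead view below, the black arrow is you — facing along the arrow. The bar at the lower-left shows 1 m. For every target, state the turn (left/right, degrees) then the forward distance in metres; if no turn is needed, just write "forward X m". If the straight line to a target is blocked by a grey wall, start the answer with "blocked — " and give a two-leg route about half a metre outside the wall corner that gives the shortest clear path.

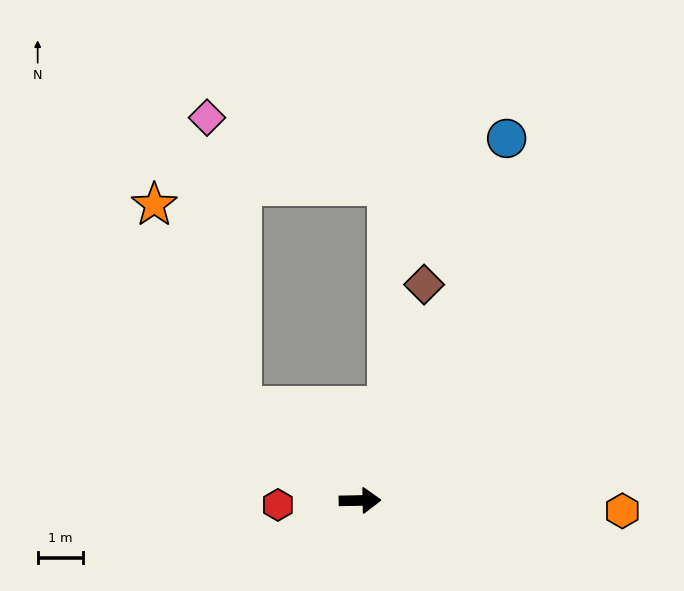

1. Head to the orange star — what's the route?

blocked — turn left 140°, forward 3.3 m, then turn right 27°, forward 4.8 m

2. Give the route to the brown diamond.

turn left 72°, forward 4.9 m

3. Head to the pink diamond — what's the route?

blocked — turn left 140°, forward 3.3 m, then turn right 44°, forward 6.3 m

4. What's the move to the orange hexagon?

turn right 3°, forward 5.7 m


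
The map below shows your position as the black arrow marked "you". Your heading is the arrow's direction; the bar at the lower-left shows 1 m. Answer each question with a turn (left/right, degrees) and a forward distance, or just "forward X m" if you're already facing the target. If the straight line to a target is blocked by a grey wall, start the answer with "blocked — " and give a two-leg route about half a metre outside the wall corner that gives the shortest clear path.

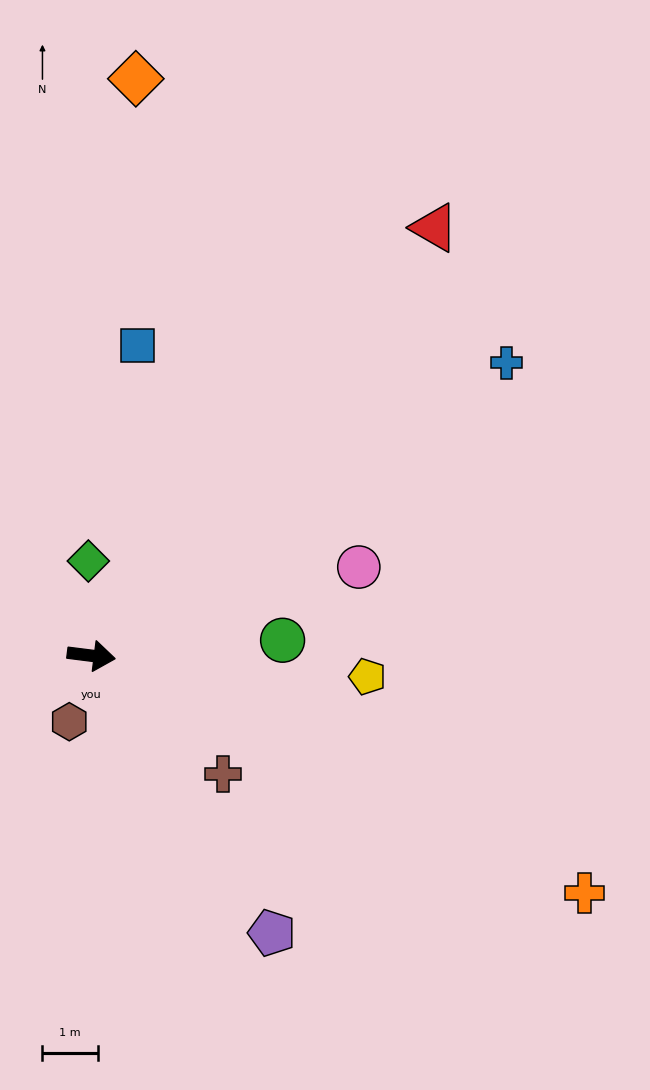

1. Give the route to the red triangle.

turn left 58°, forward 9.8 m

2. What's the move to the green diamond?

turn left 99°, forward 1.7 m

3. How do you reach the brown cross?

turn right 35°, forward 3.2 m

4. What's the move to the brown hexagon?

turn right 101°, forward 1.2 m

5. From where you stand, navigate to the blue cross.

turn left 42°, forward 9.1 m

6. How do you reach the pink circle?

turn left 26°, forward 5.1 m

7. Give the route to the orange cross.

turn right 19°, forward 9.8 m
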